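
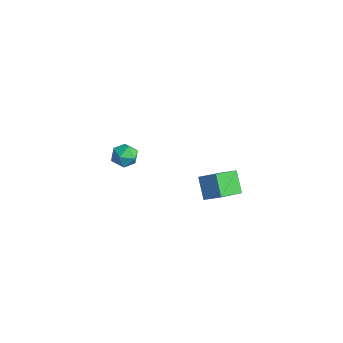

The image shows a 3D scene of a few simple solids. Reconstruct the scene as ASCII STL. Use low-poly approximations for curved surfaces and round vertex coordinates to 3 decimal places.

solid 
facet normal -0.873 0.455 -0.177
outer loop
vertex -2.686 2.276 -4.332
vertex -3.004 1.733 -4.16
vertex -2.86 2.184 -3.711
endloop
endfacet
facet normal -0.377 0.926 0.031
outer loop
vertex -2.686 2.276 -4.332
vertex -2.86 2.184 -3.711
vertex -2.273 2.428 -3.851
endloop
endfacet
facet normal 0.169 0.889 -0.426
outer loop
vertex -2.686 2.276 -4.332
vertex -2.273 2.428 -3.851
vertex -2.053 2.129 -4.387
endloop
endfacet
facet normal 0.012 0.396 -0.918
outer loop
vertex -2.686 2.276 -4.332
vertex -2.053 2.129 -4.387
vertex -2.505 1.7 -4.578
endloop
endfacet
facet normal -0.632 0.128 -0.764
outer loop
vertex -2.686 2.276 -4.332
vertex -2.505 1.7 -4.578
vertex -3.004 1.733 -4.16
endloop
endfacet
facet normal -0.141 0.725 0.674
outer loop
vertex -2.273 2.428 -3.851
vertex -2.86 2.184 -3.711
vertex -2.335 1.98 -3.382
endloop
endfacet
facet normal -0.941 -0.035 0.337
outer loop
vertex -2.86 2.184 -3.711
vertex -3.004 1.733 -4.16
vertex -2.787 1.551 -3.573
endloop
endfacet
facet normal -0.551 -0.566 -0.613
outer loop
vertex -3.004 1.733 -4.16
vertex -2.505 1.7 -4.578
vertex -2.567 1.252 -4.109
endloop
endfacet
facet normal 0.489 -0.132 -0.862
outer loop
vertex -2.505 1.7 -4.578
vertex -2.053 2.129 -4.387
vertex -1.98 1.496 -4.249
endloop
endfacet
facet normal 0.742 0.667 -0.068
outer loop
vertex -2.053 2.129 -4.387
vertex -2.273 2.428 -3.851
vertex -1.836 1.947 -3.8
endloop
endfacet
facet normal -0.012 -0.396 0.918
outer loop
vertex -2.154 1.404 -3.628
vertex -2.335 1.98 -3.382
vertex -2.787 1.551 -3.573
endloop
endfacet
facet normal -0.169 -0.889 0.426
outer loop
vertex -2.154 1.404 -3.628
vertex -2.787 1.551 -3.573
vertex -2.567 1.252 -4.109
endloop
endfacet
facet normal 0.377 -0.926 -0.031
outer loop
vertex -2.154 1.404 -3.628
vertex -2.567 1.252 -4.109
vertex -1.98 1.496 -4.249
endloop
endfacet
facet normal 0.873 -0.455 0.177
outer loop
vertex -2.154 1.404 -3.628
vertex -1.98 1.496 -4.249
vertex -1.836 1.947 -3.8
endloop
endfacet
facet normal 0.632 -0.128 0.764
outer loop
vertex -2.154 1.404 -3.628
vertex -1.836 1.947 -3.8
vertex -2.335 1.98 -3.382
endloop
endfacet
facet normal -0.489 0.132 0.862
outer loop
vertex -2.787 1.551 -3.573
vertex -2.335 1.98 -3.382
vertex -2.86 2.184 -3.711
endloop
endfacet
facet normal -0.742 -0.667 0.068
outer loop
vertex -2.567 1.252 -4.109
vertex -2.787 1.551 -3.573
vertex -3.004 1.733 -4.16
endloop
endfacet
facet normal 0.141 -0.725 -0.674
outer loop
vertex -1.98 1.496 -4.249
vertex -2.567 1.252 -4.109
vertex -2.505 1.7 -4.578
endloop
endfacet
facet normal 0.941 0.035 -0.337
outer loop
vertex -1.836 1.947 -3.8
vertex -1.98 1.496 -4.249
vertex -2.053 2.129 -4.387
endloop
endfacet
facet normal 0.551 0.566 0.613
outer loop
vertex -2.335 1.98 -3.382
vertex -1.836 1.947 -3.8
vertex -2.273 2.428 -3.851
endloop
endfacet
facet normal -0.730 -0.431 -0.530
outer loop
vertex 3.218 1.669 -2.316
vertex 2.501 1.952 -1.559
vertex 2.983 2.913 -3.003
endloop
endfacet
facet normal 0.663 -0.262 -0.701
outer loop
vertex 3.619 3.288 -2.541
vertex 3.218 1.669 -2.316
vertex 2.983 2.913 -3.003
endloop
endfacet
facet normal -0.731 -0.430 -0.530
outer loop
vertex 2.983 2.913 -3.003
vertex 2.501 1.952 -1.559
vertex 2.267 3.196 -2.246
endloop
endfacet
facet normal -0.163 0.864 -0.477
outer loop
vertex 2.267 3.196 -2.246
vertex 3.619 3.288 -2.541
vertex 2.983 2.913 -3.003
endloop
endfacet
facet normal 0.163 -0.864 0.477
outer loop
vertex 3.218 1.669 -2.316
vertex 3.137 2.327 -1.097
vertex 2.501 1.952 -1.559
endloop
endfacet
facet normal 0.664 -0.262 -0.700
outer loop
vertex 3.853 2.044 -1.854
vertex 3.218 1.669 -2.316
vertex 3.619 3.288 -2.541
endloop
endfacet
facet normal 0.163 -0.864 0.477
outer loop
vertex 3.853 2.044 -1.854
vertex 3.137 2.327 -1.097
vertex 3.218 1.669 -2.316
endloop
endfacet
facet normal -0.664 0.262 0.701
outer loop
vertex 2.501 1.952 -1.559
vertex 3.137 2.327 -1.097
vertex 2.267 3.196 -2.246
endloop
endfacet
facet normal -0.163 0.864 -0.477
outer loop
vertex 2.902 3.571 -1.784
vertex 3.619 3.288 -2.541
vertex 2.267 3.196 -2.246
endloop
endfacet
facet normal -0.664 0.261 0.701
outer loop
vertex 2.267 3.196 -2.246
vertex 3.137 2.327 -1.097
vertex 2.902 3.571 -1.784
endloop
endfacet
facet normal 0.730 0.430 0.531
outer loop
vertex 2.902 3.571 -1.784
vertex 3.853 2.044 -1.854
vertex 3.619 3.288 -2.541
endloop
endfacet
facet normal 0.731 0.431 0.530
outer loop
vertex 3.137 2.327 -1.097
vertex 3.853 2.044 -1.854
vertex 2.902 3.571 -1.784
endloop
endfacet

endsolid


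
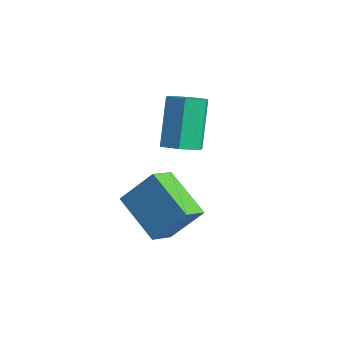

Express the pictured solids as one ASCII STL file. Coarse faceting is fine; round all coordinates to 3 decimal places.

solid 
facet normal 0.347 -0.312 -0.884
outer loop
vertex 2.917 0.437 -0.751
vertex 2.238 0.108 -0.901
vertex 2.365 0.838 -1.109
endloop
endfacet
facet normal 0.606 0.795 -0.044
outer loop
vertex 2.917 0.437 -0.751
vertex 2.365 0.838 -1.109
vertex 2.202 1.082 1.071
endloop
endfacet
facet normal 0.606 0.795 -0.044
outer loop
vertex 2.202 1.082 1.071
vertex 2.365 0.838 -1.109
vertex 1.65 1.483 0.712
endloop
endfacet
facet normal -0.347 0.313 0.884
outer loop
vertex 2.202 1.082 1.071
vertex 1.65 1.483 0.712
vertex 1.522 0.752 0.921
endloop
endfacet
facet normal 0.347 -0.312 -0.884
outer loop
vertex 2.365 0.838 -1.109
vertex 2.238 0.108 -0.901
vertex 1.686 0.508 -1.259
endloop
endfacet
facet normal -0.318 0.847 -0.425
outer loop
vertex 2.365 0.838 -1.109
vertex 1.686 0.508 -1.259
vertex 1.65 1.483 0.712
endloop
endfacet
facet normal -0.318 0.847 -0.425
outer loop
vertex 1.65 1.483 0.712
vertex 1.686 0.508 -1.259
vertex 0.971 1.153 0.562
endloop
endfacet
facet normal -0.348 0.314 0.884
outer loop
vertex 1.65 1.483 0.712
vertex 0.971 1.153 0.562
vertex 1.522 0.752 0.921
endloop
endfacet
facet normal 0.347 -0.313 -0.884
outer loop
vertex 1.686 0.508 -1.259
vertex 2.238 0.108 -0.901
vertex 1.558 -0.222 -1.051
endloop
endfacet
facet normal -0.923 0.053 -0.381
outer loop
vertex 1.686 0.508 -1.259
vertex 1.558 -0.222 -1.051
vertex 0.971 1.153 0.562
endloop
endfacet
facet normal -0.923 0.053 -0.381
outer loop
vertex 0.971 1.153 0.562
vertex 1.558 -0.222 -1.051
vertex 0.843 0.423 0.771
endloop
endfacet
facet normal -0.347 0.314 0.884
outer loop
vertex 0.971 1.153 0.562
vertex 0.843 0.423 0.771
vertex 1.522 0.752 0.921
endloop
endfacet
facet normal 0.347 -0.313 -0.884
outer loop
vertex 1.558 -0.222 -1.051
vertex 2.238 0.108 -0.901
vertex 2.11 -0.623 -0.692
endloop
endfacet
facet normal -0.606 -0.795 0.044
outer loop
vertex 1.558 -0.222 -1.051
vertex 2.11 -0.623 -0.692
vertex 0.843 0.423 0.771
endloop
endfacet
facet normal -0.606 -0.795 0.044
outer loop
vertex 0.843 0.423 0.771
vertex 2.11 -0.623 -0.692
vertex 1.395 0.022 1.129
endloop
endfacet
facet normal -0.347 0.312 0.884
outer loop
vertex 0.843 0.423 0.771
vertex 1.395 0.022 1.129
vertex 1.522 0.752 0.921
endloop
endfacet
facet normal 0.348 -0.314 -0.884
outer loop
vertex 2.11 -0.623 -0.692
vertex 2.238 0.108 -0.901
vertex 2.789 -0.293 -0.542
endloop
endfacet
facet normal 0.318 -0.847 0.425
outer loop
vertex 2.11 -0.623 -0.692
vertex 2.789 -0.293 -0.542
vertex 1.395 0.022 1.129
endloop
endfacet
facet normal 0.318 -0.847 0.425
outer loop
vertex 1.395 0.022 1.129
vertex 2.789 -0.293 -0.542
vertex 2.074 0.352 1.279
endloop
endfacet
facet normal -0.347 0.312 0.884
outer loop
vertex 1.395 0.022 1.129
vertex 2.074 0.352 1.279
vertex 1.522 0.752 0.921
endloop
endfacet
facet normal 0.347 -0.314 -0.884
outer loop
vertex 2.789 -0.293 -0.542
vertex 2.238 0.108 -0.901
vertex 2.917 0.437 -0.751
endloop
endfacet
facet normal 0.923 -0.053 0.381
outer loop
vertex 2.789 -0.293 -0.542
vertex 2.917 0.437 -0.751
vertex 2.074 0.352 1.279
endloop
endfacet
facet normal 0.923 -0.053 0.381
outer loop
vertex 2.074 0.352 1.279
vertex 2.917 0.437 -0.751
vertex 2.202 1.082 1.071
endloop
endfacet
facet normal -0.347 0.313 0.884
outer loop
vertex 2.074 0.352 1.279
vertex 2.202 1.082 1.071
vertex 1.522 0.752 0.921
endloop
endfacet
facet normal -0.379 -0.534 -0.756
outer loop
vertex 3.844 -1.901 -3.762
vertex 2.118 -2.148 -2.723
vertex 3.446 -0.989 -4.207
endloop
endfacet
facet normal 0.851 0.121 -0.512
outer loop
vertex 4.082 -0.092 -2.937
vertex 3.844 -1.901 -3.762
vertex 3.446 -0.989 -4.207
endloop
endfacet
facet normal -0.379 -0.534 -0.756
outer loop
vertex 3.446 -0.989 -4.207
vertex 2.118 -2.148 -2.723
vertex 1.72 -1.236 -3.168
endloop
endfacet
facet normal -0.365 0.837 -0.408
outer loop
vertex 1.72 -1.236 -3.168
vertex 4.082 -0.092 -2.937
vertex 3.446 -0.989 -4.207
endloop
endfacet
facet normal 0.365 -0.837 0.408
outer loop
vertex 3.844 -1.901 -3.762
vertex 2.754 -1.251 -1.453
vertex 2.118 -2.148 -2.723
endloop
endfacet
facet normal 0.851 0.121 -0.512
outer loop
vertex 4.48 -1.004 -2.492
vertex 3.844 -1.901 -3.762
vertex 4.082 -0.092 -2.937
endloop
endfacet
facet normal 0.365 -0.837 0.408
outer loop
vertex 4.48 -1.004 -2.492
vertex 2.754 -1.251 -1.453
vertex 3.844 -1.901 -3.762
endloop
endfacet
facet normal -0.851 -0.121 0.512
outer loop
vertex 2.118 -2.148 -2.723
vertex 2.754 -1.251 -1.453
vertex 1.72 -1.236 -3.168
endloop
endfacet
facet normal -0.365 0.837 -0.408
outer loop
vertex 2.356 -0.339 -1.898
vertex 4.082 -0.092 -2.937
vertex 1.72 -1.236 -3.168
endloop
endfacet
facet normal -0.851 -0.121 0.512
outer loop
vertex 1.72 -1.236 -3.168
vertex 2.754 -1.251 -1.453
vertex 2.356 -0.339 -1.898
endloop
endfacet
facet normal 0.379 0.534 0.756
outer loop
vertex 2.356 -0.339 -1.898
vertex 4.48 -1.004 -2.492
vertex 4.082 -0.092 -2.937
endloop
endfacet
facet normal 0.379 0.534 0.756
outer loop
vertex 2.754 -1.251 -1.453
vertex 4.48 -1.004 -2.492
vertex 2.356 -0.339 -1.898
endloop
endfacet

endsolid


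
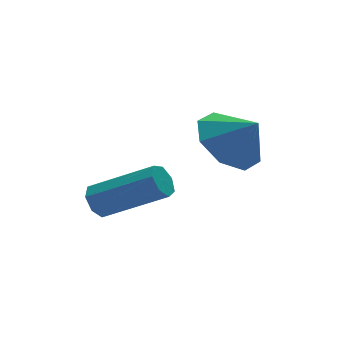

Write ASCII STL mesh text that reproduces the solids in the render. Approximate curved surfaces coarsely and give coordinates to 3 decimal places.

solid 
facet normal -0.663 0.559 -0.497
outer loop
vertex -2.828 3.188 -0.257
vertex -3.22 2.877 -0.084
vertex -3.02 3.314 0.141
endloop
endfacet
facet normal 0.621 0.782 0.052
outer loop
vertex -2.828 3.188 -0.257
vertex -3.02 3.314 0.141
vertex -1.507 2.074 0.73
endloop
endfacet
facet normal 0.620 0.783 0.055
outer loop
vertex -1.507 2.074 0.73
vertex -3.02 3.314 0.141
vertex -1.7 2.199 1.128
endloop
endfacet
facet normal 0.663 -0.560 0.497
outer loop
vertex -1.507 2.074 0.73
vertex -1.7 2.199 1.128
vertex -1.9 1.763 0.904
endloop
endfacet
facet normal -0.665 0.559 -0.495
outer loop
vertex -3.02 3.314 0.141
vertex -3.22 2.877 -0.084
vertex -3.363 3.11 0.371
endloop
endfacet
facet normal 0.060 0.701 0.711
outer loop
vertex -3.02 3.314 0.141
vertex -3.363 3.11 0.371
vertex -1.7 2.199 1.128
endloop
endfacet
facet normal 0.061 0.701 0.710
outer loop
vertex -1.7 2.199 1.128
vertex -3.363 3.11 0.371
vertex -2.043 1.996 1.358
endloop
endfacet
facet normal 0.664 -0.559 0.496
outer loop
vertex -1.7 2.199 1.128
vertex -2.043 1.996 1.358
vertex -1.9 1.763 0.904
endloop
endfacet
facet normal -0.663 0.561 -0.496
outer loop
vertex -3.363 3.11 0.371
vertex -3.22 2.877 -0.084
vertex -3.598 2.732 0.258
endloop
endfacet
facet normal -0.546 0.091 0.833
outer loop
vertex -3.363 3.11 0.371
vertex -3.598 2.732 0.258
vertex -2.043 1.996 1.358
endloop
endfacet
facet normal -0.546 0.090 0.833
outer loop
vertex -2.043 1.996 1.358
vertex -3.598 2.732 0.258
vertex -2.278 1.617 1.245
endloop
endfacet
facet normal 0.664 -0.560 0.496
outer loop
vertex -2.043 1.996 1.358
vertex -2.278 1.617 1.245
vertex -1.9 1.763 0.904
endloop
endfacet
facet normal -0.663 0.561 -0.496
outer loop
vertex -3.598 2.732 0.258
vertex -3.22 2.877 -0.084
vertex -3.549 2.463 -0.112
endloop
endfacet
facet normal -0.741 -0.586 0.328
outer loop
vertex -3.598 2.732 0.258
vertex -3.549 2.463 -0.112
vertex -2.278 1.617 1.245
endloop
endfacet
facet normal -0.741 -0.586 0.328
outer loop
vertex -2.278 1.617 1.245
vertex -3.549 2.463 -0.112
vertex -2.229 1.348 0.875
endloop
endfacet
facet normal 0.663 -0.561 0.495
outer loop
vertex -2.278 1.617 1.245
vertex -2.229 1.348 0.875
vertex -1.9 1.763 0.904
endloop
endfacet
facet normal -0.663 0.560 -0.497
outer loop
vertex -3.549 2.463 -0.112
vertex -3.22 2.877 -0.084
vertex -3.252 2.506 -0.46
endloop
endfacet
facet normal -0.378 -0.823 -0.424
outer loop
vertex -3.549 2.463 -0.112
vertex -3.252 2.506 -0.46
vertex -2.229 1.348 0.875
endloop
endfacet
facet normal -0.378 -0.823 -0.424
outer loop
vertex -2.229 1.348 0.875
vertex -3.252 2.506 -0.46
vertex -1.932 1.391 0.527
endloop
endfacet
facet normal 0.663 -0.560 0.497
outer loop
vertex -2.229 1.348 0.875
vertex -1.932 1.391 0.527
vertex -1.9 1.763 0.904
endloop
endfacet
facet normal -0.664 0.560 -0.496
outer loop
vertex -3.252 2.506 -0.46
vertex -3.22 2.877 -0.084
vertex -2.931 2.829 -0.525
endloop
endfacet
facet normal 0.269 -0.440 -0.857
outer loop
vertex -3.252 2.506 -0.46
vertex -2.931 2.829 -0.525
vertex -1.932 1.391 0.527
endloop
endfacet
facet normal 0.269 -0.440 -0.857
outer loop
vertex -1.932 1.391 0.527
vertex -2.931 2.829 -0.525
vertex -1.611 1.714 0.462
endloop
endfacet
facet normal 0.664 -0.560 0.496
outer loop
vertex -1.932 1.391 0.527
vertex -1.611 1.714 0.462
vertex -1.9 1.763 0.904
endloop
endfacet
facet normal -0.663 0.560 -0.496
outer loop
vertex -2.931 2.829 -0.525
vertex -3.22 2.877 -0.084
vertex -2.828 3.188 -0.257
endloop
endfacet
facet normal 0.714 0.276 -0.644
outer loop
vertex -2.931 2.829 -0.525
vertex -2.828 3.188 -0.257
vertex -1.611 1.714 0.462
endloop
endfacet
facet normal 0.713 0.274 -0.645
outer loop
vertex -1.611 1.714 0.462
vertex -2.828 3.188 -0.257
vertex -1.507 2.074 0.73
endloop
endfacet
facet normal 0.663 -0.561 0.496
outer loop
vertex -1.611 1.714 0.462
vertex -1.507 2.074 0.73
vertex -1.9 1.763 0.904
endloop
endfacet
facet normal -0.404 0.555 -0.727
outer loop
vertex 0.296 0.776 1.531
vertex -0.371 1.186 2.215
vertex 0.58 1.435 1.876
endloop
endfacet
facet normal 0.905 -0.422 0.061
outer loop
vertex 0.296 0.776 1.531
vertex 0.58 1.435 1.876
vertex 0.091 0.554 3.045
endloop
endfacet
facet normal -0.404 0.554 -0.728
outer loop
vertex 0.58 1.435 1.876
vertex -0.371 1.186 2.215
vertex 0.306 1.948 2.419
endloop
endfacet
facet normal 0.909 0.046 0.415
outer loop
vertex 0.58 1.435 1.876
vertex 0.306 1.948 2.419
vertex 0.091 0.554 3.045
endloop
endfacet
facet normal -0.405 0.554 -0.727
outer loop
vertex 0.306 1.948 2.419
vertex -0.371 1.186 2.215
vertex -0.364 2.015 2.843
endloop
endfacet
facet normal 0.533 0.277 0.799
outer loop
vertex 0.306 1.948 2.419
vertex -0.364 2.015 2.843
vertex 0.091 0.554 3.045
endloop
endfacet
facet normal -0.406 0.554 -0.727
outer loop
vertex -0.364 2.015 2.843
vertex -0.371 1.186 2.215
vertex -1.038 1.596 2.9
endloop
endfacet
facet normal -0.001 0.137 0.991
outer loop
vertex -0.364 2.015 2.843
vertex -1.038 1.596 2.9
vertex 0.091 0.554 3.045
endloop
endfacet
facet normal -0.405 0.555 -0.727
outer loop
vertex -1.038 1.596 2.9
vertex -0.371 1.186 2.215
vertex -1.322 0.937 2.555
endloop
endfacet
facet normal -0.383 -0.293 0.876
outer loop
vertex -1.038 1.596 2.9
vertex -1.322 0.937 2.555
vertex 0.091 0.554 3.045
endloop
endfacet
facet normal -0.405 0.553 -0.728
outer loop
vertex -1.322 0.937 2.555
vertex -0.371 1.186 2.215
vertex -1.048 0.423 2.012
endloop
endfacet
facet normal -0.387 -0.759 0.523
outer loop
vertex -1.322 0.937 2.555
vertex -1.048 0.423 2.012
vertex 0.091 0.554 3.045
endloop
endfacet
facet normal -0.406 0.554 -0.727
outer loop
vertex -1.048 0.423 2.012
vertex -0.371 1.186 2.215
vertex -0.378 0.357 1.588
endloop
endfacet
facet normal -0.011 -0.990 0.137
outer loop
vertex -1.048 0.423 2.012
vertex -0.378 0.357 1.588
vertex 0.091 0.554 3.045
endloop
endfacet
facet normal -0.406 0.554 -0.727
outer loop
vertex -0.378 0.357 1.588
vertex -0.371 1.186 2.215
vertex 0.296 0.776 1.531
endloop
endfacet
facet normal 0.524 -0.850 -0.054
outer loop
vertex -0.378 0.357 1.588
vertex 0.296 0.776 1.531
vertex 0.091 0.554 3.045
endloop
endfacet

endsolid


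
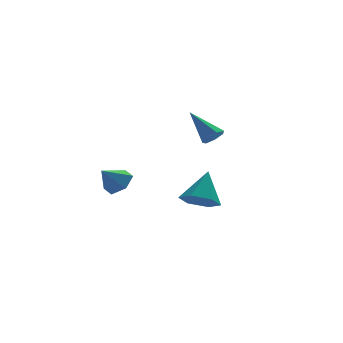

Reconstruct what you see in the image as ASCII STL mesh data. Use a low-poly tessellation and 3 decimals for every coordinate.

solid 
facet normal -0.381 -0.514 -0.769
outer loop
vertex 0.434 -3.109 -3.049
vertex -0.133 -3.582 -2.452
vertex -0.43 -2.771 -2.847
endloop
endfacet
facet normal 0.308 0.924 -0.229
outer loop
vertex 0.434 -3.109 -3.049
vertex -0.43 -2.771 -2.847
vertex 0.553 -2.658 -1.068
endloop
endfacet
facet normal -0.382 -0.514 -0.768
outer loop
vertex -0.43 -2.771 -2.847
vertex -0.133 -3.582 -2.452
vertex -0.997 -3.244 -2.249
endloop
endfacet
facet normal -0.483 0.849 0.213
outer loop
vertex -0.43 -2.771 -2.847
vertex -0.997 -3.244 -2.249
vertex 0.553 -2.658 -1.068
endloop
endfacet
facet normal -0.382 -0.514 -0.768
outer loop
vertex -0.997 -3.244 -2.249
vertex -0.133 -3.582 -2.452
vertex -0.7 -4.055 -1.854
endloop
endfacet
facet normal -0.633 0.139 0.762
outer loop
vertex -0.997 -3.244 -2.249
vertex -0.7 -4.055 -1.854
vertex 0.553 -2.658 -1.068
endloop
endfacet
facet normal -0.382 -0.513 -0.768
outer loop
vertex -0.7 -4.055 -1.854
vertex -0.133 -3.582 -2.452
vertex 0.164 -4.394 -2.057
endloop
endfacet
facet normal 0.009 -0.497 0.868
outer loop
vertex -0.7 -4.055 -1.854
vertex 0.164 -4.394 -2.057
vertex 0.553 -2.658 -1.068
endloop
endfacet
facet normal -0.381 -0.513 -0.769
outer loop
vertex 0.164 -4.394 -2.057
vertex -0.133 -3.582 -2.452
vertex 0.731 -3.921 -2.654
endloop
endfacet
facet normal 0.800 -0.422 0.426
outer loop
vertex 0.164 -4.394 -2.057
vertex 0.731 -3.921 -2.654
vertex 0.553 -2.658 -1.068
endloop
endfacet
facet normal -0.381 -0.513 -0.769
outer loop
vertex 0.731 -3.921 -2.654
vertex -0.133 -3.582 -2.452
vertex 0.434 -3.109 -3.049
endloop
endfacet
facet normal 0.950 0.288 -0.123
outer loop
vertex 0.731 -3.921 -2.654
vertex 0.434 -3.109 -3.049
vertex 0.553 -2.658 -1.068
endloop
endfacet
facet normal 0.673 0.173 -0.719
outer loop
vertex -1.599 1.917 -2.809
vertex -2.2 2.29 -3.281
vertex -1.737 2.752 -2.737
endloop
endfacet
facet normal 0.291 -0.034 0.956
outer loop
vertex -1.599 1.917 -2.809
vertex -1.737 2.752 -2.737
vertex -3.06 2.07 -2.359
endloop
endfacet
facet normal 0.673 0.172 -0.719
outer loop
vertex -1.737 2.752 -2.737
vertex -2.2 2.29 -3.281
vertex -2.337 3.126 -3.209
endloop
endfacet
facet normal -0.144 0.678 0.720
outer loop
vertex -1.737 2.752 -2.737
vertex -2.337 3.126 -3.209
vertex -3.06 2.07 -2.359
endloop
endfacet
facet normal 0.672 0.172 -0.720
outer loop
vertex -2.337 3.126 -3.209
vertex -2.2 2.29 -3.281
vertex -2.8 2.664 -3.752
endloop
endfacet
facet normal -0.770 0.626 0.123
outer loop
vertex -2.337 3.126 -3.209
vertex -2.8 2.664 -3.752
vertex -3.06 2.07 -2.359
endloop
endfacet
facet normal 0.673 0.173 -0.719
outer loop
vertex -2.8 2.664 -3.752
vertex -2.2 2.29 -3.281
vertex -2.662 1.829 -3.824
endloop
endfacet
facet normal -0.961 -0.138 -0.238
outer loop
vertex -2.8 2.664 -3.752
vertex -2.662 1.829 -3.824
vertex -3.06 2.07 -2.359
endloop
endfacet
facet normal 0.673 0.172 -0.719
outer loop
vertex -2.662 1.829 -3.824
vertex -2.2 2.29 -3.281
vertex -2.062 1.455 -3.352
endloop
endfacet
facet normal -0.527 -0.850 -0.003
outer loop
vertex -2.662 1.829 -3.824
vertex -2.062 1.455 -3.352
vertex -3.06 2.07 -2.359
endloop
endfacet
facet normal 0.672 0.172 -0.720
outer loop
vertex -2.062 1.455 -3.352
vertex -2.2 2.29 -3.281
vertex -1.599 1.917 -2.809
endloop
endfacet
facet normal 0.099 -0.798 0.594
outer loop
vertex -2.062 1.455 -3.352
vertex -1.599 1.917 -2.809
vertex -3.06 2.07 -2.359
endloop
endfacet
facet normal 0.403 -0.638 -0.656
outer loop
vertex 2.453 0.99 -0.224
vertex 1.903 0.714 -0.293
vertex 2.138 1.19 -0.612
endloop
endfacet
facet normal 0.562 0.827 -0.030
outer loop
vertex 2.453 0.99 -0.224
vertex 2.138 1.19 -0.612
vertex 1.137 1.926 0.953
endloop
endfacet
facet normal 0.403 -0.638 -0.655
outer loop
vertex 2.138 1.19 -0.612
vertex 1.903 0.714 -0.293
vertex 1.646 1.031 -0.76
endloop
endfacet
facet normal -0.131 0.862 -0.489
outer loop
vertex 2.138 1.19 -0.612
vertex 1.646 1.031 -0.76
vertex 1.137 1.926 0.953
endloop
endfacet
facet normal 0.403 -0.639 -0.655
outer loop
vertex 1.646 1.031 -0.76
vertex 1.903 0.714 -0.293
vertex 1.347 0.633 -0.556
endloop
endfacet
facet normal -0.811 0.383 -0.441
outer loop
vertex 1.646 1.031 -0.76
vertex 1.347 0.633 -0.556
vertex 1.137 1.926 0.953
endloop
endfacet
facet normal 0.403 -0.638 -0.656
outer loop
vertex 1.347 0.633 -0.556
vertex 1.903 0.714 -0.293
vertex 1.467 0.295 -0.154
endloop
endfacet
facet normal -0.965 -0.249 0.079
outer loop
vertex 1.347 0.633 -0.556
vertex 1.467 0.295 -0.154
vertex 1.137 1.926 0.953
endloop
endfacet
facet normal 0.404 -0.638 -0.656
outer loop
vertex 1.467 0.295 -0.154
vertex 1.903 0.714 -0.293
vertex 1.915 0.273 0.143
endloop
endfacet
facet normal -0.478 -0.558 0.679
outer loop
vertex 1.467 0.295 -0.154
vertex 1.915 0.273 0.143
vertex 1.137 1.926 0.953
endloop
endfacet
facet normal 0.403 -0.638 -0.656
outer loop
vertex 1.915 0.273 0.143
vertex 1.903 0.714 -0.293
vertex 2.354 0.582 0.112
endloop
endfacet
facet normal 0.283 -0.311 0.907
outer loop
vertex 1.915 0.273 0.143
vertex 2.354 0.582 0.112
vertex 1.137 1.926 0.953
endloop
endfacet
facet normal 0.403 -0.638 -0.656
outer loop
vertex 2.354 0.582 0.112
vertex 1.903 0.714 -0.293
vertex 2.453 0.99 -0.224
endloop
endfacet
facet normal 0.746 0.306 0.591
outer loop
vertex 2.354 0.582 0.112
vertex 2.453 0.99 -0.224
vertex 1.137 1.926 0.953
endloop
endfacet

endsolid


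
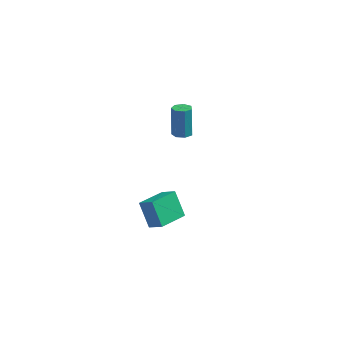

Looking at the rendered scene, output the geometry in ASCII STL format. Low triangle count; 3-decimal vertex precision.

solid 
facet normal -0.495 -0.847 0.193
outer loop
vertex 2.806 -3.41 1.673
vertex 2.088 -3.124 1.087
vertex 3.466 -4.05 0.552
endloop
endfacet
facet normal 0.741 -0.294 0.604
outer loop
vertex 4.232 -2.736 0.253
vertex 2.806 -3.41 1.673
vertex 3.466 -4.05 0.552
endloop
endfacet
facet normal -0.495 -0.847 0.193
outer loop
vertex 3.466 -4.05 0.552
vertex 2.088 -3.124 1.087
vertex 2.748 -3.764 -0.034
endloop
endfacet
facet normal 0.455 -0.441 -0.773
outer loop
vertex 2.748 -3.764 -0.034
vertex 4.232 -2.736 0.253
vertex 3.466 -4.05 0.552
endloop
endfacet
facet normal -0.455 0.441 0.773
outer loop
vertex 2.806 -3.41 1.673
vertex 2.854 -1.81 0.788
vertex 2.088 -3.124 1.087
endloop
endfacet
facet normal 0.741 -0.294 0.604
outer loop
vertex 3.572 -2.096 1.374
vertex 2.806 -3.41 1.673
vertex 4.232 -2.736 0.253
endloop
endfacet
facet normal -0.455 0.441 0.773
outer loop
vertex 3.572 -2.096 1.374
vertex 2.854 -1.81 0.788
vertex 2.806 -3.41 1.673
endloop
endfacet
facet normal -0.741 0.294 -0.604
outer loop
vertex 2.088 -3.124 1.087
vertex 2.854 -1.81 0.788
vertex 2.748 -3.764 -0.034
endloop
endfacet
facet normal 0.455 -0.441 -0.773
outer loop
vertex 3.514 -2.45 -0.333
vertex 4.232 -2.736 0.253
vertex 2.748 -3.764 -0.034
endloop
endfacet
facet normal -0.741 0.294 -0.604
outer loop
vertex 2.748 -3.764 -0.034
vertex 2.854 -1.81 0.788
vertex 3.514 -2.45 -0.333
endloop
endfacet
facet normal 0.495 0.847 -0.193
outer loop
vertex 3.514 -2.45 -0.333
vertex 3.572 -2.096 1.374
vertex 4.232 -2.736 0.253
endloop
endfacet
facet normal 0.495 0.847 -0.193
outer loop
vertex 2.854 -1.81 0.788
vertex 3.572 -2.096 1.374
vertex 3.514 -2.45 -0.333
endloop
endfacet
facet normal 0.104 -0.340 -0.934
outer loop
vertex 2.963 3.402 0.489
vertex 2.567 3.045 0.575
vertex 2.531 3.55 0.387
endloop
endfacet
facet normal 0.370 0.886 -0.280
outer loop
vertex 2.963 3.402 0.489
vertex 2.531 3.55 0.387
vertex 2.789 3.972 2.06
endloop
endfacet
facet normal 0.370 0.886 -0.280
outer loop
vertex 2.789 3.972 2.06
vertex 2.531 3.55 0.387
vertex 2.357 4.12 1.958
endloop
endfacet
facet normal -0.105 0.339 0.935
outer loop
vertex 2.789 3.972 2.06
vertex 2.357 4.12 1.958
vertex 2.393 3.615 2.145
endloop
endfacet
facet normal 0.103 -0.341 -0.935
outer loop
vertex 2.531 3.55 0.387
vertex 2.567 3.045 0.575
vertex 2.125 3.318 0.427
endloop
endfacet
facet normal -0.491 0.800 -0.345
outer loop
vertex 2.531 3.55 0.387
vertex 2.125 3.318 0.427
vertex 2.357 4.12 1.958
endloop
endfacet
facet normal -0.491 0.800 -0.345
outer loop
vertex 2.357 4.12 1.958
vertex 2.125 3.318 0.427
vertex 1.951 3.888 1.998
endloop
endfacet
facet normal -0.102 0.339 0.935
outer loop
vertex 2.357 4.12 1.958
vertex 1.951 3.888 1.998
vertex 2.393 3.615 2.145
endloop
endfacet
facet normal 0.104 -0.338 -0.935
outer loop
vertex 2.125 3.318 0.427
vertex 2.567 3.045 0.575
vertex 2.053 2.881 0.577
endloop
endfacet
facet normal -0.983 0.111 -0.149
outer loop
vertex 2.125 3.318 0.427
vertex 2.053 2.881 0.577
vertex 1.951 3.888 1.998
endloop
endfacet
facet normal -0.983 0.111 -0.149
outer loop
vertex 1.951 3.888 1.998
vertex 2.053 2.881 0.577
vertex 1.879 3.45 2.148
endloop
endfacet
facet normal -0.103 0.337 0.936
outer loop
vertex 1.951 3.888 1.998
vertex 1.879 3.45 2.148
vertex 2.393 3.615 2.145
endloop
endfacet
facet normal 0.105 -0.339 -0.935
outer loop
vertex 2.053 2.881 0.577
vertex 2.567 3.045 0.575
vertex 2.367 2.567 0.726
endloop
endfacet
facet normal -0.735 -0.660 0.158
outer loop
vertex 2.053 2.881 0.577
vertex 2.367 2.567 0.726
vertex 1.879 3.45 2.148
endloop
endfacet
facet normal -0.735 -0.660 0.158
outer loop
vertex 1.879 3.45 2.148
vertex 2.367 2.567 0.726
vertex 2.193 3.136 2.297
endloop
endfacet
facet normal -0.104 0.340 0.935
outer loop
vertex 1.879 3.45 2.148
vertex 2.193 3.136 2.297
vertex 2.393 3.615 2.145
endloop
endfacet
facet normal 0.104 -0.339 -0.935
outer loop
vertex 2.367 2.567 0.726
vertex 2.567 3.045 0.575
vertex 2.832 2.613 0.761
endloop
endfacet
facet normal 0.067 -0.936 0.346
outer loop
vertex 2.367 2.567 0.726
vertex 2.832 2.613 0.761
vertex 2.193 3.136 2.297
endloop
endfacet
facet normal 0.069 -0.935 0.347
outer loop
vertex 2.193 3.136 2.297
vertex 2.832 2.613 0.761
vertex 2.658 3.183 2.331
endloop
endfacet
facet normal -0.103 0.340 0.935
outer loop
vertex 2.193 3.136 2.297
vertex 2.658 3.183 2.331
vertex 2.393 3.615 2.145
endloop
endfacet
facet normal 0.103 -0.340 -0.935
outer loop
vertex 2.832 2.613 0.761
vertex 2.567 3.045 0.575
vertex 3.097 2.985 0.655
endloop
endfacet
facet normal 0.818 -0.505 0.274
outer loop
vertex 2.832 2.613 0.761
vertex 3.097 2.985 0.655
vertex 2.658 3.183 2.331
endloop
endfacet
facet normal 0.817 -0.508 0.274
outer loop
vertex 2.658 3.183 2.331
vertex 3.097 2.985 0.655
vertex 2.924 3.554 2.226
endloop
endfacet
facet normal -0.104 0.339 0.935
outer loop
vertex 2.658 3.183 2.331
vertex 2.924 3.554 2.226
vertex 2.393 3.615 2.145
endloop
endfacet
facet normal 0.103 -0.339 -0.935
outer loop
vertex 3.097 2.985 0.655
vertex 2.567 3.045 0.575
vertex 2.963 3.402 0.489
endloop
endfacet
facet normal 0.953 0.304 -0.005
outer loop
vertex 3.097 2.985 0.655
vertex 2.963 3.402 0.489
vertex 2.924 3.554 2.226
endloop
endfacet
facet normal 0.952 0.305 -0.005
outer loop
vertex 2.924 3.554 2.226
vertex 2.963 3.402 0.489
vertex 2.789 3.972 2.06
endloop
endfacet
facet normal -0.104 0.338 0.935
outer loop
vertex 2.924 3.554 2.226
vertex 2.789 3.972 2.06
vertex 2.393 3.615 2.145
endloop
endfacet

endsolid


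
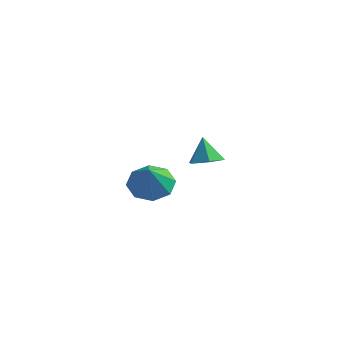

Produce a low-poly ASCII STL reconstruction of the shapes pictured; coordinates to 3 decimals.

solid 
facet normal -0.276 0.502 -0.820
outer loop
vertex -2.129 3.27 -3.381
vertex -2.591 3.839 -2.877
vertex -1.755 3.803 -3.181
endloop
endfacet
facet normal 0.815 -0.579 0.019
outer loop
vertex -2.129 3.27 -3.381
vertex -1.755 3.803 -3.181
vertex -2.229 3.181 -1.803
endloop
endfacet
facet normal -0.276 0.503 -0.819
outer loop
vertex -1.755 3.803 -3.181
vertex -2.591 3.839 -2.877
vertex -1.871 4.357 -2.802
endloop
endfacet
facet normal 0.948 -0.019 0.318
outer loop
vertex -1.755 3.803 -3.181
vertex -1.871 4.357 -2.802
vertex -2.229 3.181 -1.803
endloop
endfacet
facet normal -0.276 0.502 -0.820
outer loop
vertex -1.871 4.357 -2.802
vertex -2.591 3.839 -2.877
vertex -2.409 4.608 -2.467
endloop
endfacet
facet normal 0.611 0.396 0.685
outer loop
vertex -1.871 4.357 -2.802
vertex -2.409 4.608 -2.467
vertex -2.229 3.181 -1.803
endloop
endfacet
facet normal -0.277 0.502 -0.819
outer loop
vertex -2.409 4.608 -2.467
vertex -2.591 3.839 -2.877
vertex -3.053 4.408 -2.372
endloop
endfacet
facet normal 0.003 0.422 0.907
outer loop
vertex -2.409 4.608 -2.467
vertex -3.053 4.408 -2.372
vertex -2.229 3.181 -1.803
endloop
endfacet
facet normal -0.276 0.503 -0.819
outer loop
vertex -3.053 4.408 -2.372
vertex -2.591 3.839 -2.877
vertex -3.427 3.875 -2.573
endloop
endfacet
facet normal -0.522 0.045 0.852
outer loop
vertex -3.053 4.408 -2.372
vertex -3.427 3.875 -2.573
vertex -2.229 3.181 -1.803
endloop
endfacet
facet normal -0.277 0.501 -0.820
outer loop
vertex -3.427 3.875 -2.573
vertex -2.591 3.839 -2.877
vertex -3.311 3.321 -2.951
endloop
endfacet
facet normal -0.654 -0.515 0.554
outer loop
vertex -3.427 3.875 -2.573
vertex -3.311 3.321 -2.951
vertex -2.229 3.181 -1.803
endloop
endfacet
facet normal -0.277 0.501 -0.820
outer loop
vertex -3.311 3.321 -2.951
vertex -2.591 3.839 -2.877
vertex -2.773 3.07 -3.286
endloop
endfacet
facet normal -0.318 -0.930 0.186
outer loop
vertex -3.311 3.321 -2.951
vertex -2.773 3.07 -3.286
vertex -2.229 3.181 -1.803
endloop
endfacet
facet normal -0.277 0.501 -0.820
outer loop
vertex -2.773 3.07 -3.286
vertex -2.591 3.839 -2.877
vertex -2.129 3.27 -3.381
endloop
endfacet
facet normal 0.292 -0.956 -0.035
outer loop
vertex -2.773 3.07 -3.286
vertex -2.129 3.27 -3.381
vertex -2.229 3.181 -1.803
endloop
endfacet
facet normal 0.338 -0.262 -0.904
outer loop
vertex 2.025 0.31 1.112
vertex 1.659 0.749 0.848
vertex 2.246 0.893 1.026
endloop
endfacet
facet normal 0.605 -0.113 0.789
outer loop
vertex 2.025 0.31 1.112
vertex 2.246 0.893 1.026
vertex 1.321 1.011 1.752
endloop
endfacet
facet normal 0.338 -0.263 -0.904
outer loop
vertex 2.246 0.893 1.026
vertex 1.659 0.749 0.848
vertex 1.88 1.333 0.761
endloop
endfacet
facet normal 0.488 0.711 0.506
outer loop
vertex 2.246 0.893 1.026
vertex 1.88 1.333 0.761
vertex 1.321 1.011 1.752
endloop
endfacet
facet normal 0.337 -0.262 -0.904
outer loop
vertex 1.88 1.333 0.761
vertex 1.659 0.749 0.848
vertex 1.293 1.188 0.584
endloop
endfacet
facet normal -0.280 0.948 0.150
outer loop
vertex 1.88 1.333 0.761
vertex 1.293 1.188 0.584
vertex 1.321 1.011 1.752
endloop
endfacet
facet normal 0.338 -0.262 -0.904
outer loop
vertex 1.293 1.188 0.584
vertex 1.659 0.749 0.848
vertex 1.072 0.605 0.67
endloop
endfacet
facet normal -0.928 0.363 0.077
outer loop
vertex 1.293 1.188 0.584
vertex 1.072 0.605 0.67
vertex 1.321 1.011 1.752
endloop
endfacet
facet normal 0.338 -0.263 -0.904
outer loop
vertex 1.072 0.605 0.67
vertex 1.659 0.749 0.848
vertex 1.438 0.165 0.935
endloop
endfacet
facet normal -0.812 -0.459 0.359
outer loop
vertex 1.072 0.605 0.67
vertex 1.438 0.165 0.935
vertex 1.321 1.011 1.752
endloop
endfacet
facet normal 0.337 -0.262 -0.904
outer loop
vertex 1.438 0.165 0.935
vertex 1.659 0.749 0.848
vertex 2.025 0.31 1.112
endloop
endfacet
facet normal -0.044 -0.697 0.716
outer loop
vertex 1.438 0.165 0.935
vertex 2.025 0.31 1.112
vertex 1.321 1.011 1.752
endloop
endfacet

endsolid


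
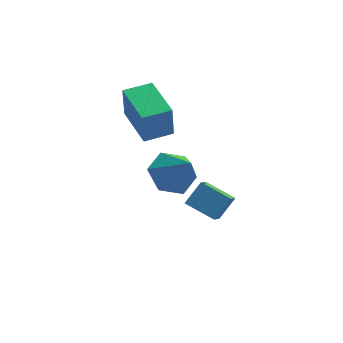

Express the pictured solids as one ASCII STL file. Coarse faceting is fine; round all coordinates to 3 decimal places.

solid 
facet normal -0.487 0.425 -0.763
outer loop
vertex 2.218 3.737 -1.412
vertex 1.269 3.408 -0.99
vertex 1.681 4.378 -0.713
endloop
endfacet
facet normal 0.866 0.401 0.298
outer loop
vertex 2.218 3.737 -1.412
vertex 1.681 4.378 -0.713
vertex 2.111 2.672 0.33
endloop
endfacet
facet normal -0.488 0.425 -0.763
outer loop
vertex 1.681 4.378 -0.713
vertex 1.269 3.408 -0.99
vertex 0.732 4.048 -0.29
endloop
endfacet
facet normal 0.176 0.545 0.820
outer loop
vertex 1.681 4.378 -0.713
vertex 0.732 4.048 -0.29
vertex 2.111 2.672 0.33
endloop
endfacet
facet normal -0.487 0.425 -0.763
outer loop
vertex 0.732 4.048 -0.29
vertex 1.269 3.408 -0.99
vertex 0.319 3.078 -0.567
endloop
endfacet
facet normal -0.457 -0.059 0.887
outer loop
vertex 0.732 4.048 -0.29
vertex 0.319 3.078 -0.567
vertex 2.111 2.672 0.33
endloop
endfacet
facet normal -0.487 0.425 -0.763
outer loop
vertex 0.319 3.078 -0.567
vertex 1.269 3.408 -0.99
vertex 0.856 2.438 -1.267
endloop
endfacet
facet normal -0.400 -0.808 0.432
outer loop
vertex 0.319 3.078 -0.567
vertex 0.856 2.438 -1.267
vertex 2.111 2.672 0.33
endloop
endfacet
facet normal -0.487 0.425 -0.763
outer loop
vertex 0.856 2.438 -1.267
vertex 1.269 3.408 -0.99
vertex 1.805 2.767 -1.69
endloop
endfacet
facet normal 0.291 -0.953 -0.089
outer loop
vertex 0.856 2.438 -1.267
vertex 1.805 2.767 -1.69
vertex 2.111 2.672 0.33
endloop
endfacet
facet normal -0.487 0.426 -0.763
outer loop
vertex 1.805 2.767 -1.69
vertex 1.269 3.408 -0.99
vertex 2.218 3.737 -1.412
endloop
endfacet
facet normal 0.924 -0.349 -0.156
outer loop
vertex 1.805 2.767 -1.69
vertex 2.218 3.737 -1.412
vertex 2.111 2.672 0.33
endloop
endfacet
facet normal -0.870 -0.487 -0.079
outer loop
vertex 0.244 2.327 3.131
vertex -0.777 4.118 3.318
vertex 0.281 2.508 1.602
endloop
endfacet
facet normal 0.493 -0.865 -0.091
outer loop
vertex 1.377 3.122 1.702
vertex 0.244 2.327 3.131
vertex 0.281 2.508 1.602
endloop
endfacet
facet normal -0.870 -0.487 -0.079
outer loop
vertex 0.281 2.508 1.602
vertex -0.777 4.118 3.318
vertex -0.74 4.299 1.79
endloop
endfacet
facet normal 0.024 0.118 -0.993
outer loop
vertex -0.74 4.299 1.79
vertex 1.377 3.122 1.702
vertex 0.281 2.508 1.602
endloop
endfacet
facet normal -0.025 -0.118 0.993
outer loop
vertex 0.244 2.327 3.131
vertex 0.319 4.732 3.418
vertex -0.777 4.118 3.318
endloop
endfacet
facet normal 0.493 -0.865 -0.091
outer loop
vertex 1.34 2.941 3.23
vertex 0.244 2.327 3.131
vertex 1.377 3.122 1.702
endloop
endfacet
facet normal -0.024 -0.118 0.993
outer loop
vertex 1.34 2.941 3.23
vertex 0.319 4.732 3.418
vertex 0.244 2.327 3.131
endloop
endfacet
facet normal -0.493 0.865 0.091
outer loop
vertex -0.777 4.118 3.318
vertex 0.319 4.732 3.418
vertex -0.74 4.299 1.79
endloop
endfacet
facet normal 0.024 0.117 -0.993
outer loop
vertex 0.356 4.913 1.889
vertex 1.377 3.122 1.702
vertex -0.74 4.299 1.79
endloop
endfacet
facet normal -0.493 0.865 0.091
outer loop
vertex -0.74 4.299 1.79
vertex 0.319 4.732 3.418
vertex 0.356 4.913 1.889
endloop
endfacet
facet normal 0.870 0.487 0.079
outer loop
vertex 0.356 4.913 1.889
vertex 1.34 2.941 3.23
vertex 1.377 3.122 1.702
endloop
endfacet
facet normal 0.870 0.487 0.079
outer loop
vertex 0.319 4.732 3.418
vertex 1.34 2.941 3.23
vertex 0.356 4.913 1.889
endloop
endfacet
facet normal -0.875 0.339 0.347
outer loop
vertex 2.839 -0.49 1.885
vertex 2.911 0.777 0.83
vertex 2.303 -1.094 1.124
endloop
endfacet
facet normal -0.043 -0.767 0.640
outer loop
vertex 3.449 -1.537 0.67
vertex 2.839 -0.49 1.885
vertex 2.303 -1.094 1.124
endloop
endfacet
facet normal -0.875 0.339 0.347
outer loop
vertex 2.303 -1.094 1.124
vertex 2.911 0.777 0.83
vertex 2.375 0.173 0.069
endloop
endfacet
facet normal -0.482 -0.544 -0.686
outer loop
vertex 2.375 0.173 0.069
vertex 3.449 -1.537 0.67
vertex 2.303 -1.094 1.124
endloop
endfacet
facet normal 0.482 0.544 0.686
outer loop
vertex 2.839 -0.49 1.885
vertex 4.057 0.334 0.376
vertex 2.911 0.777 0.83
endloop
endfacet
facet normal -0.043 -0.767 0.640
outer loop
vertex 3.985 -0.933 1.431
vertex 2.839 -0.49 1.885
vertex 3.449 -1.537 0.67
endloop
endfacet
facet normal 0.482 0.544 0.686
outer loop
vertex 3.985 -0.933 1.431
vertex 4.057 0.334 0.376
vertex 2.839 -0.49 1.885
endloop
endfacet
facet normal 0.043 0.767 -0.640
outer loop
vertex 2.911 0.777 0.83
vertex 4.057 0.334 0.376
vertex 2.375 0.173 0.069
endloop
endfacet
facet normal -0.482 -0.544 -0.686
outer loop
vertex 3.521 -0.27 -0.385
vertex 3.449 -1.537 0.67
vertex 2.375 0.173 0.069
endloop
endfacet
facet normal 0.043 0.767 -0.640
outer loop
vertex 2.375 0.173 0.069
vertex 4.057 0.334 0.376
vertex 3.521 -0.27 -0.385
endloop
endfacet
facet normal 0.875 -0.339 -0.347
outer loop
vertex 3.521 -0.27 -0.385
vertex 3.985 -0.933 1.431
vertex 3.449 -1.537 0.67
endloop
endfacet
facet normal 0.875 -0.339 -0.347
outer loop
vertex 4.057 0.334 0.376
vertex 3.985 -0.933 1.431
vertex 3.521 -0.27 -0.385
endloop
endfacet

endsolid


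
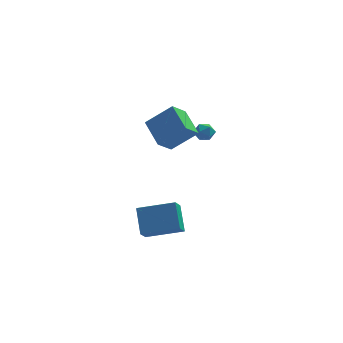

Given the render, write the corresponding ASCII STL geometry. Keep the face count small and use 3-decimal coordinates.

solid 
facet normal -0.832 0.363 0.420
outer loop
vertex 1.913 -0.079 1.721
vertex 2.251 0.054 2.275
vertex 2.208 0.51 1.796
endloop
endfacet
facet normal -0.842 0.458 -0.286
outer loop
vertex 1.913 -0.079 1.721
vertex 2.208 0.51 1.796
vertex 2.236 0.197 1.213
endloop
endfacet
facet normal -0.782 -0.182 -0.596
outer loop
vertex 1.913 -0.079 1.721
vertex 2.236 0.197 1.213
vertex 2.297 -0.452 1.331
endloop
endfacet
facet normal -0.735 -0.673 -0.080
outer loop
vertex 1.913 -0.079 1.721
vertex 2.297 -0.452 1.331
vertex 2.306 -0.54 1.988
endloop
endfacet
facet normal -0.766 -0.336 0.548
outer loop
vertex 1.913 -0.079 1.721
vertex 2.306 -0.54 1.988
vertex 2.251 0.054 2.275
endloop
endfacet
facet normal -0.268 0.843 -0.466
outer loop
vertex 2.236 0.197 1.213
vertex 2.208 0.51 1.796
vertex 2.774 0.5 1.452
endloop
endfacet
facet normal -0.252 0.689 0.679
outer loop
vertex 2.208 0.51 1.796
vertex 2.251 0.054 2.275
vertex 2.783 0.412 2.109
endloop
endfacet
facet normal -0.145 -0.441 0.886
outer loop
vertex 2.251 0.054 2.275
vertex 2.306 -0.54 1.988
vertex 2.844 -0.237 2.227
endloop
endfacet
facet normal -0.097 -0.987 -0.131
outer loop
vertex 2.306 -0.54 1.988
vertex 2.297 -0.452 1.331
vertex 2.872 -0.55 1.644
endloop
endfacet
facet normal -0.172 -0.192 -0.966
outer loop
vertex 2.297 -0.452 1.331
vertex 2.236 0.197 1.213
vertex 2.829 -0.094 1.165
endloop
endfacet
facet normal 0.735 0.673 0.080
outer loop
vertex 3.167 0.039 1.719
vertex 2.774 0.5 1.452
vertex 2.783 0.412 2.109
endloop
endfacet
facet normal 0.782 0.182 0.596
outer loop
vertex 3.167 0.039 1.719
vertex 2.783 0.412 2.109
vertex 2.844 -0.237 2.227
endloop
endfacet
facet normal 0.842 -0.458 0.286
outer loop
vertex 3.167 0.039 1.719
vertex 2.844 -0.237 2.227
vertex 2.872 -0.55 1.644
endloop
endfacet
facet normal 0.832 -0.363 -0.420
outer loop
vertex 3.167 0.039 1.719
vertex 2.872 -0.55 1.644
vertex 2.829 -0.094 1.165
endloop
endfacet
facet normal 0.766 0.336 -0.548
outer loop
vertex 3.167 0.039 1.719
vertex 2.829 -0.094 1.165
vertex 2.774 0.5 1.452
endloop
endfacet
facet normal 0.097 0.987 0.131
outer loop
vertex 2.783 0.412 2.109
vertex 2.774 0.5 1.452
vertex 2.208 0.51 1.796
endloop
endfacet
facet normal 0.172 0.192 0.966
outer loop
vertex 2.844 -0.237 2.227
vertex 2.783 0.412 2.109
vertex 2.251 0.054 2.275
endloop
endfacet
facet normal 0.268 -0.843 0.466
outer loop
vertex 2.872 -0.55 1.644
vertex 2.844 -0.237 2.227
vertex 2.306 -0.54 1.988
endloop
endfacet
facet normal 0.252 -0.689 -0.679
outer loop
vertex 2.829 -0.094 1.165
vertex 2.872 -0.55 1.644
vertex 2.297 -0.452 1.331
endloop
endfacet
facet normal 0.145 0.441 -0.886
outer loop
vertex 2.774 0.5 1.452
vertex 2.829 -0.094 1.165
vertex 2.236 0.197 1.213
endloop
endfacet
facet normal -0.966 0.034 -0.256
outer loop
vertex -0.946 -3.448 -2.431
vertex -0.732 -2.639 -3.131
vertex -0.645 -4.647 -3.725
endloop
endfacet
facet normal -0.196 -0.742 0.641
outer loop
vertex 1.452 -4.721 -3.169
vertex -0.946 -3.448 -2.431
vertex -0.645 -4.647 -3.725
endloop
endfacet
facet normal -0.966 0.034 -0.256
outer loop
vertex -0.645 -4.647 -3.725
vertex -0.732 -2.639 -3.131
vertex -0.431 -3.839 -4.425
endloop
endfacet
facet normal 0.168 -0.671 -0.723
outer loop
vertex -0.431 -3.839 -4.425
vertex 1.452 -4.721 -3.169
vertex -0.645 -4.647 -3.725
endloop
endfacet
facet normal -0.168 0.670 0.723
outer loop
vertex -0.946 -3.448 -2.431
vertex 1.365 -2.713 -2.575
vertex -0.732 -2.639 -3.131
endloop
endfacet
facet normal -0.196 -0.741 0.642
outer loop
vertex 1.151 -3.521 -1.875
vertex -0.946 -3.448 -2.431
vertex 1.452 -4.721 -3.169
endloop
endfacet
facet normal -0.168 0.671 0.723
outer loop
vertex 1.151 -3.521 -1.875
vertex 1.365 -2.713 -2.575
vertex -0.946 -3.448 -2.431
endloop
endfacet
facet normal 0.196 0.741 -0.642
outer loop
vertex -0.732 -2.639 -3.131
vertex 1.365 -2.713 -2.575
vertex -0.431 -3.839 -4.425
endloop
endfacet
facet normal 0.168 -0.670 -0.723
outer loop
vertex 1.666 -3.912 -3.869
vertex 1.452 -4.721 -3.169
vertex -0.431 -3.839 -4.425
endloop
endfacet
facet normal 0.196 0.742 -0.642
outer loop
vertex -0.431 -3.839 -4.425
vertex 1.365 -2.713 -2.575
vertex 1.666 -3.912 -3.869
endloop
endfacet
facet normal 0.966 -0.034 0.256
outer loop
vertex 1.666 -3.912 -3.869
vertex 1.151 -3.521 -1.875
vertex 1.452 -4.721 -3.169
endloop
endfacet
facet normal 0.966 -0.034 0.256
outer loop
vertex 1.365 -2.713 -2.575
vertex 1.151 -3.521 -1.875
vertex 1.666 -3.912 -3.869
endloop
endfacet
facet normal -0.759 -0.007 -0.651
outer loop
vertex 0.22 -3.381 2.43
vertex -0.555 -1.903 3.316
vertex 0.878 -2.572 1.654
endloop
endfacet
facet normal 0.410 -0.783 -0.468
outer loop
vertex 2.335 -2.557 2.904
vertex 0.22 -3.381 2.43
vertex 0.878 -2.572 1.654
endloop
endfacet
facet normal -0.759 -0.007 -0.651
outer loop
vertex 0.878 -2.572 1.654
vertex -0.555 -1.903 3.316
vertex 0.103 -1.093 2.54
endloop
endfacet
facet normal 0.506 0.623 -0.597
outer loop
vertex 0.103 -1.093 2.54
vertex 2.335 -2.557 2.904
vertex 0.878 -2.572 1.654
endloop
endfacet
facet normal -0.506 -0.623 0.597
outer loop
vertex 0.22 -3.381 2.43
vertex 0.902 -1.888 4.566
vertex -0.555 -1.903 3.316
endloop
endfacet
facet normal 0.410 -0.782 -0.469
outer loop
vertex 1.677 -3.367 3.68
vertex 0.22 -3.381 2.43
vertex 2.335 -2.557 2.904
endloop
endfacet
facet normal -0.506 -0.623 0.597
outer loop
vertex 1.677 -3.367 3.68
vertex 0.902 -1.888 4.566
vertex 0.22 -3.381 2.43
endloop
endfacet
facet normal -0.410 0.782 0.469
outer loop
vertex -0.555 -1.903 3.316
vertex 0.902 -1.888 4.566
vertex 0.103 -1.093 2.54
endloop
endfacet
facet normal 0.506 0.623 -0.597
outer loop
vertex 1.56 -1.079 3.79
vertex 2.335 -2.557 2.904
vertex 0.103 -1.093 2.54
endloop
endfacet
facet normal -0.410 0.783 0.469
outer loop
vertex 0.103 -1.093 2.54
vertex 0.902 -1.888 4.566
vertex 1.56 -1.079 3.79
endloop
endfacet
facet normal 0.759 0.007 0.651
outer loop
vertex 1.56 -1.079 3.79
vertex 1.677 -3.367 3.68
vertex 2.335 -2.557 2.904
endloop
endfacet
facet normal 0.759 0.007 0.651
outer loop
vertex 0.902 -1.888 4.566
vertex 1.677 -3.367 3.68
vertex 1.56 -1.079 3.79
endloop
endfacet

endsolid


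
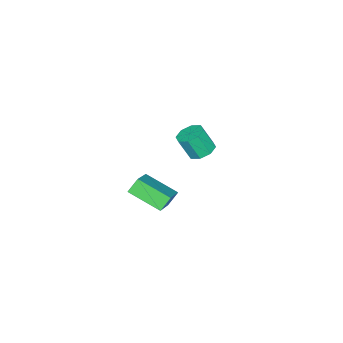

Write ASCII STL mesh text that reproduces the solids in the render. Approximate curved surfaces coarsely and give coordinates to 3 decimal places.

solid 
facet normal -0.180 0.413 -0.893
outer loop
vertex -2.675 -1.518 -2.604
vertex -3.458 -1.282 -2.337
vertex -2.678 -0.921 -2.327
endloop
endfacet
facet normal 0.984 0.080 -0.161
outer loop
vertex -2.675 -1.518 -2.604
vertex -2.678 -0.921 -2.327
vertex -2.399 -2.154 -1.229
endloop
endfacet
facet normal 0.984 0.080 -0.161
outer loop
vertex -2.399 -2.154 -1.229
vertex -2.678 -0.921 -2.327
vertex -2.402 -1.557 -0.952
endloop
endfacet
facet normal 0.179 -0.413 0.893
outer loop
vertex -2.399 -2.154 -1.229
vertex -2.402 -1.557 -0.952
vertex -3.182 -1.918 -0.963
endloop
endfacet
facet normal -0.180 0.413 -0.893
outer loop
vertex -2.678 -0.921 -2.327
vertex -3.458 -1.282 -2.337
vertex -3.137 -0.535 -2.056
endloop
endfacet
facet normal 0.694 0.697 0.183
outer loop
vertex -2.678 -0.921 -2.327
vertex -3.137 -0.535 -2.056
vertex -2.402 -1.557 -0.952
endloop
endfacet
facet normal 0.694 0.697 0.183
outer loop
vertex -2.402 -1.557 -0.952
vertex -3.137 -0.535 -2.056
vertex -2.861 -1.171 -0.681
endloop
endfacet
facet normal 0.179 -0.414 0.893
outer loop
vertex -2.402 -1.557 -0.952
vertex -2.861 -1.171 -0.681
vertex -3.182 -1.918 -0.963
endloop
endfacet
facet normal -0.179 0.413 -0.893
outer loop
vertex -3.137 -0.535 -2.056
vertex -3.458 -1.282 -2.337
vertex -3.785 -0.587 -1.95
endloop
endfacet
facet normal -0.004 0.907 0.420
outer loop
vertex -3.137 -0.535 -2.056
vertex -3.785 -0.587 -1.95
vertex -2.861 -1.171 -0.681
endloop
endfacet
facet normal -0.004 0.907 0.420
outer loop
vertex -2.861 -1.171 -0.681
vertex -3.785 -0.587 -1.95
vertex -3.509 -1.223 -0.575
endloop
endfacet
facet normal 0.179 -0.414 0.892
outer loop
vertex -2.861 -1.171 -0.681
vertex -3.509 -1.223 -0.575
vertex -3.182 -1.918 -0.963
endloop
endfacet
facet normal -0.179 0.413 -0.893
outer loop
vertex -3.785 -0.587 -1.95
vertex -3.458 -1.282 -2.337
vertex -4.241 -1.046 -2.071
endloop
endfacet
facet normal -0.699 0.586 0.411
outer loop
vertex -3.785 -0.587 -1.95
vertex -4.241 -1.046 -2.071
vertex -3.509 -1.223 -0.575
endloop
endfacet
facet normal -0.699 0.586 0.411
outer loop
vertex -3.509 -1.223 -0.575
vertex -4.241 -1.046 -2.071
vertex -3.965 -1.682 -0.696
endloop
endfacet
facet normal 0.180 -0.414 0.892
outer loop
vertex -3.509 -1.223 -0.575
vertex -3.965 -1.682 -0.696
vertex -3.182 -1.918 -0.963
endloop
endfacet
facet normal -0.179 0.413 -0.893
outer loop
vertex -4.241 -1.046 -2.071
vertex -3.458 -1.282 -2.337
vertex -4.238 -1.643 -2.348
endloop
endfacet
facet normal -0.984 -0.080 0.161
outer loop
vertex -4.241 -1.046 -2.071
vertex -4.238 -1.643 -2.348
vertex -3.965 -1.682 -0.696
endloop
endfacet
facet normal -0.984 -0.080 0.161
outer loop
vertex -3.965 -1.682 -0.696
vertex -4.238 -1.643 -2.348
vertex -3.962 -2.279 -0.973
endloop
endfacet
facet normal 0.180 -0.413 0.893
outer loop
vertex -3.965 -1.682 -0.696
vertex -3.962 -2.279 -0.973
vertex -3.182 -1.918 -0.963
endloop
endfacet
facet normal -0.179 0.414 -0.893
outer loop
vertex -4.238 -1.643 -2.348
vertex -3.458 -1.282 -2.337
vertex -3.779 -2.029 -2.619
endloop
endfacet
facet normal -0.694 -0.697 -0.183
outer loop
vertex -4.238 -1.643 -2.348
vertex -3.779 -2.029 -2.619
vertex -3.962 -2.279 -0.973
endloop
endfacet
facet normal -0.694 -0.697 -0.183
outer loop
vertex -3.962 -2.279 -0.973
vertex -3.779 -2.029 -2.619
vertex -3.503 -2.665 -1.244
endloop
endfacet
facet normal 0.180 -0.413 0.893
outer loop
vertex -3.962 -2.279 -0.973
vertex -3.503 -2.665 -1.244
vertex -3.182 -1.918 -0.963
endloop
endfacet
facet normal -0.179 0.414 -0.892
outer loop
vertex -3.779 -2.029 -2.619
vertex -3.458 -1.282 -2.337
vertex -3.131 -1.977 -2.725
endloop
endfacet
facet normal 0.004 -0.907 -0.420
outer loop
vertex -3.779 -2.029 -2.619
vertex -3.131 -1.977 -2.725
vertex -3.503 -2.665 -1.244
endloop
endfacet
facet normal 0.004 -0.907 -0.420
outer loop
vertex -3.503 -2.665 -1.244
vertex -3.131 -1.977 -2.725
vertex -2.855 -2.613 -1.35
endloop
endfacet
facet normal 0.179 -0.413 0.893
outer loop
vertex -3.503 -2.665 -1.244
vertex -2.855 -2.613 -1.35
vertex -3.182 -1.918 -0.963
endloop
endfacet
facet normal -0.180 0.414 -0.892
outer loop
vertex -3.131 -1.977 -2.725
vertex -3.458 -1.282 -2.337
vertex -2.675 -1.518 -2.604
endloop
endfacet
facet normal 0.699 -0.586 -0.411
outer loop
vertex -3.131 -1.977 -2.725
vertex -2.675 -1.518 -2.604
vertex -2.855 -2.613 -1.35
endloop
endfacet
facet normal 0.699 -0.586 -0.411
outer loop
vertex -2.855 -2.613 -1.35
vertex -2.675 -1.518 -2.604
vertex -2.399 -2.154 -1.229
endloop
endfacet
facet normal 0.179 -0.413 0.893
outer loop
vertex -2.855 -2.613 -1.35
vertex -2.399 -2.154 -1.229
vertex -3.182 -1.918 -0.963
endloop
endfacet
facet normal -0.604 0.260 0.753
outer loop
vertex 4.086 -0.557 1.105
vertex 3.923 1.321 0.325
vertex 2.357 -1.191 -0.062
endloop
endfacet
facet normal 0.080 -0.921 0.382
outer loop
vertex 2.937 -1.441 -0.785
vertex 4.086 -0.557 1.105
vertex 2.357 -1.191 -0.062
endloop
endfacet
facet normal -0.604 0.260 0.753
outer loop
vertex 2.357 -1.191 -0.062
vertex 3.923 1.321 0.325
vertex 2.194 0.687 -0.842
endloop
endfacet
facet normal -0.793 -0.291 -0.535
outer loop
vertex 2.194 0.687 -0.842
vertex 2.937 -1.441 -0.785
vertex 2.357 -1.191 -0.062
endloop
endfacet
facet normal 0.793 0.291 0.535
outer loop
vertex 4.086 -0.557 1.105
vertex 4.503 1.071 -0.398
vertex 3.923 1.321 0.325
endloop
endfacet
facet normal 0.080 -0.921 0.382
outer loop
vertex 4.666 -0.807 0.382
vertex 4.086 -0.557 1.105
vertex 2.937 -1.441 -0.785
endloop
endfacet
facet normal 0.793 0.291 0.535
outer loop
vertex 4.666 -0.807 0.382
vertex 4.503 1.071 -0.398
vertex 4.086 -0.557 1.105
endloop
endfacet
facet normal -0.080 0.921 -0.382
outer loop
vertex 3.923 1.321 0.325
vertex 4.503 1.071 -0.398
vertex 2.194 0.687 -0.842
endloop
endfacet
facet normal -0.793 -0.291 -0.535
outer loop
vertex 2.774 0.437 -1.565
vertex 2.937 -1.441 -0.785
vertex 2.194 0.687 -0.842
endloop
endfacet
facet normal -0.080 0.921 -0.382
outer loop
vertex 2.194 0.687 -0.842
vertex 4.503 1.071 -0.398
vertex 2.774 0.437 -1.565
endloop
endfacet
facet normal 0.604 -0.260 -0.753
outer loop
vertex 2.774 0.437 -1.565
vertex 4.666 -0.807 0.382
vertex 2.937 -1.441 -0.785
endloop
endfacet
facet normal 0.604 -0.260 -0.753
outer loop
vertex 4.503 1.071 -0.398
vertex 4.666 -0.807 0.382
vertex 2.774 0.437 -1.565
endloop
endfacet

endsolid


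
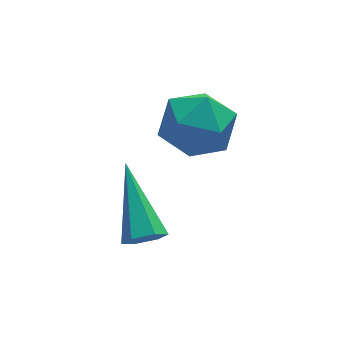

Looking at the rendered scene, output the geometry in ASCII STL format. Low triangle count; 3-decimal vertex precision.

solid 
facet normal -0.762 0.647 -0.024
outer loop
vertex 0.377 4.436 0.802
vertex -0.258 3.697 1.02
vertex 0.167 4.224 1.755
endloop
endfacet
facet normal -0.159 0.971 0.181
outer loop
vertex 0.377 4.436 0.802
vertex 0.167 4.224 1.755
vertex 1.106 4.428 1.484
endloop
endfacet
facet normal 0.324 0.884 -0.336
outer loop
vertex 0.377 4.436 0.802
vertex 1.106 4.428 1.484
vertex 1.262 4.028 0.582
endloop
endfacet
facet normal 0.020 0.508 -0.861
outer loop
vertex 0.377 4.436 0.802
vertex 1.262 4.028 0.582
vertex 0.418 3.576 0.296
endloop
endfacet
facet normal -0.650 0.362 -0.668
outer loop
vertex 0.377 4.436 0.802
vertex 0.418 3.576 0.296
vertex -0.258 3.697 1.02
endloop
endfacet
facet normal 0.082 0.638 0.766
outer loop
vertex 1.106 4.428 1.484
vertex 0.167 4.224 1.755
vertex 0.922 3.684 2.124
endloop
endfacet
facet normal -0.894 0.116 0.433
outer loop
vertex 0.167 4.224 1.755
vertex -0.258 3.697 1.02
vertex 0.078 3.232 1.838
endloop
endfacet
facet normal -0.714 -0.347 -0.608
outer loop
vertex -0.258 3.697 1.02
vertex 0.418 3.576 0.296
vertex 0.234 2.832 0.936
endloop
endfacet
facet normal 0.372 -0.110 -0.922
outer loop
vertex 0.418 3.576 0.296
vertex 1.262 4.028 0.582
vertex 1.173 3.036 0.665
endloop
endfacet
facet normal 0.864 0.498 -0.072
outer loop
vertex 1.262 4.028 0.582
vertex 1.106 4.428 1.484
vertex 1.598 3.563 1.4
endloop
endfacet
facet normal -0.020 -0.508 0.861
outer loop
vertex 0.963 2.824 1.618
vertex 0.922 3.684 2.124
vertex 0.078 3.232 1.838
endloop
endfacet
facet normal -0.324 -0.884 0.336
outer loop
vertex 0.963 2.824 1.618
vertex 0.078 3.232 1.838
vertex 0.234 2.832 0.936
endloop
endfacet
facet normal 0.159 -0.971 -0.181
outer loop
vertex 0.963 2.824 1.618
vertex 0.234 2.832 0.936
vertex 1.173 3.036 0.665
endloop
endfacet
facet normal 0.762 -0.647 0.024
outer loop
vertex 0.963 2.824 1.618
vertex 1.173 3.036 0.665
vertex 1.598 3.563 1.4
endloop
endfacet
facet normal 0.650 -0.362 0.668
outer loop
vertex 0.963 2.824 1.618
vertex 1.598 3.563 1.4
vertex 0.922 3.684 2.124
endloop
endfacet
facet normal -0.372 0.110 0.922
outer loop
vertex 0.078 3.232 1.838
vertex 0.922 3.684 2.124
vertex 0.167 4.224 1.755
endloop
endfacet
facet normal -0.864 -0.498 0.072
outer loop
vertex 0.234 2.832 0.936
vertex 0.078 3.232 1.838
vertex -0.258 3.697 1.02
endloop
endfacet
facet normal -0.082 -0.638 -0.766
outer loop
vertex 1.173 3.036 0.665
vertex 0.234 2.832 0.936
vertex 0.418 3.576 0.296
endloop
endfacet
facet normal 0.894 -0.116 -0.433
outer loop
vertex 1.598 3.563 1.4
vertex 1.173 3.036 0.665
vertex 1.262 4.028 0.582
endloop
endfacet
facet normal 0.714 0.347 0.608
outer loop
vertex 0.922 3.684 2.124
vertex 1.598 3.563 1.4
vertex 1.106 4.428 1.484
endloop
endfacet
facet normal -0.032 -0.863 -0.504
outer loop
vertex -0.477 2.133 -1.162
vertex -1.013 2.208 -1.257
vertex -0.641 2.402 -1.613
endloop
endfacet
facet normal 0.937 0.313 -0.154
outer loop
vertex -0.477 2.133 -1.162
vertex -0.641 2.402 -1.613
vertex -0.947 4.012 -0.203
endloop
endfacet
facet normal -0.033 -0.863 -0.505
outer loop
vertex -0.641 2.402 -1.613
vertex -1.013 2.208 -1.257
vertex -1.177 2.478 -1.708
endloop
endfacet
facet normal 0.221 0.666 -0.713
outer loop
vertex -0.641 2.402 -1.613
vertex -1.177 2.478 -1.708
vertex -0.947 4.012 -0.203
endloop
endfacet
facet normal -0.033 -0.863 -0.505
outer loop
vertex -1.177 2.478 -1.708
vertex -1.013 2.208 -1.257
vertex -1.55 2.284 -1.352
endloop
endfacet
facet normal -0.710 0.545 -0.447
outer loop
vertex -1.177 2.478 -1.708
vertex -1.55 2.284 -1.352
vertex -0.947 4.012 -0.203
endloop
endfacet
facet normal -0.033 -0.862 -0.505
outer loop
vertex -1.55 2.284 -1.352
vertex -1.013 2.208 -1.257
vertex -1.386 2.014 -0.902
endloop
endfacet
facet normal -0.923 0.070 0.379
outer loop
vertex -1.55 2.284 -1.352
vertex -1.386 2.014 -0.902
vertex -0.947 4.012 -0.203
endloop
endfacet
facet normal -0.031 -0.863 -0.504
outer loop
vertex -1.386 2.014 -0.902
vertex -1.013 2.208 -1.257
vertex -0.849 1.939 -0.807
endloop
endfacet
facet normal -0.205 -0.283 0.937
outer loop
vertex -1.386 2.014 -0.902
vertex -0.849 1.939 -0.807
vertex -0.947 4.012 -0.203
endloop
endfacet
facet normal -0.031 -0.863 -0.504
outer loop
vertex -0.849 1.939 -0.807
vertex -1.013 2.208 -1.257
vertex -0.477 2.133 -1.162
endloop
endfacet
facet normal 0.724 -0.161 0.671
outer loop
vertex -0.849 1.939 -0.807
vertex -0.477 2.133 -1.162
vertex -0.947 4.012 -0.203
endloop
endfacet

endsolid


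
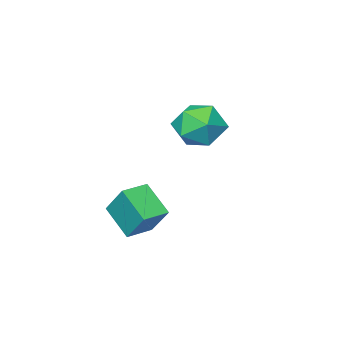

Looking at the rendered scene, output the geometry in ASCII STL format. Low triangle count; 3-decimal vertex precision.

solid 
facet normal -1.000 -0.015 -0.003
outer loop
vertex 0.569 -1.812 0.021
vertex 0.553 -0.57 -0.923
vertex 0.587 -2.786 -1.26
endloop
endfacet
facet normal 0.010 -0.796 0.605
outer loop
vertex 1.707 -2.77 -1.257
vertex 0.569 -1.812 0.021
vertex 0.587 -2.786 -1.26
endloop
endfacet
facet normal -1.000 -0.015 -0.003
outer loop
vertex 0.587 -2.786 -1.26
vertex 0.553 -0.57 -0.923
vertex 0.571 -1.545 -2.205
endloop
endfacet
facet normal 0.011 -0.606 -0.796
outer loop
vertex 0.571 -1.545 -2.205
vertex 1.707 -2.77 -1.257
vertex 0.587 -2.786 -1.26
endloop
endfacet
facet normal -0.011 0.605 0.796
outer loop
vertex 0.569 -1.812 0.021
vertex 1.673 -0.554 -0.92
vertex 0.553 -0.57 -0.923
endloop
endfacet
facet normal 0.010 -0.796 0.605
outer loop
vertex 1.689 -1.795 0.025
vertex 0.569 -1.812 0.021
vertex 1.707 -2.77 -1.257
endloop
endfacet
facet normal -0.012 0.606 0.796
outer loop
vertex 1.689 -1.795 0.025
vertex 1.673 -0.554 -0.92
vertex 0.569 -1.812 0.021
endloop
endfacet
facet normal -0.010 0.796 -0.605
outer loop
vertex 0.553 -0.57 -0.923
vertex 1.673 -0.554 -0.92
vertex 0.571 -1.545 -2.205
endloop
endfacet
facet normal 0.012 -0.605 -0.796
outer loop
vertex 1.691 -1.528 -2.201
vertex 1.707 -2.77 -1.257
vertex 0.571 -1.545 -2.205
endloop
endfacet
facet normal -0.010 0.796 -0.605
outer loop
vertex 0.571 -1.545 -2.205
vertex 1.673 -0.554 -0.92
vertex 1.691 -1.528 -2.201
endloop
endfacet
facet normal 1.000 0.015 0.003
outer loop
vertex 1.691 -1.528 -2.201
vertex 1.689 -1.795 0.025
vertex 1.707 -2.77 -1.257
endloop
endfacet
facet normal 1.000 0.015 0.003
outer loop
vertex 1.673 -0.554 -0.92
vertex 1.689 -1.795 0.025
vertex 1.691 -1.528 -2.201
endloop
endfacet
facet normal -0.822 0.340 0.457
outer loop
vertex -4.064 -2.859 1.234
vertex -4.44 -3.966 1.382
vertex -3.77 -3.456 2.206
endloop
endfacet
facet normal -0.271 0.782 0.562
outer loop
vertex -4.064 -2.859 1.234
vertex -3.77 -3.456 2.206
vertex -2.969 -2.787 1.661
endloop
endfacet
facet normal -0.035 0.996 -0.077
outer loop
vertex -4.064 -2.859 1.234
vertex -2.969 -2.787 1.661
vertex -3.143 -2.883 0.5
endloop
endfacet
facet normal -0.442 0.687 -0.577
outer loop
vertex -4.064 -2.859 1.234
vertex -3.143 -2.883 0.5
vertex -4.052 -3.612 0.328
endloop
endfacet
facet normal -0.927 0.282 -0.247
outer loop
vertex -4.064 -2.859 1.234
vertex -4.052 -3.612 0.328
vertex -4.44 -3.966 1.382
endloop
endfacet
facet normal 0.253 0.411 0.876
outer loop
vertex -2.969 -2.787 1.661
vertex -3.77 -3.456 2.206
vertex -2.668 -3.848 2.072
endloop
endfacet
facet normal -0.639 -0.303 0.707
outer loop
vertex -3.77 -3.456 2.206
vertex -4.44 -3.966 1.382
vertex -3.577 -4.577 1.9
endloop
endfacet
facet normal -0.810 -0.397 -0.432
outer loop
vertex -4.44 -3.966 1.382
vertex -4.052 -3.612 0.328
vertex -3.751 -4.673 0.739
endloop
endfacet
facet normal -0.025 0.259 -0.965
outer loop
vertex -4.052 -3.612 0.328
vertex -3.143 -2.883 0.5
vertex -2.95 -4.004 0.194
endloop
endfacet
facet normal 0.632 0.759 -0.157
outer loop
vertex -3.143 -2.883 0.5
vertex -2.969 -2.787 1.661
vertex -2.28 -3.494 1.018
endloop
endfacet
facet normal 0.442 -0.687 0.577
outer loop
vertex -2.656 -4.601 1.166
vertex -2.668 -3.848 2.072
vertex -3.577 -4.577 1.9
endloop
endfacet
facet normal 0.035 -0.996 0.077
outer loop
vertex -2.656 -4.601 1.166
vertex -3.577 -4.577 1.9
vertex -3.751 -4.673 0.739
endloop
endfacet
facet normal 0.271 -0.782 -0.562
outer loop
vertex -2.656 -4.601 1.166
vertex -3.751 -4.673 0.739
vertex -2.95 -4.004 0.194
endloop
endfacet
facet normal 0.822 -0.340 -0.457
outer loop
vertex -2.656 -4.601 1.166
vertex -2.95 -4.004 0.194
vertex -2.28 -3.494 1.018
endloop
endfacet
facet normal 0.927 -0.282 0.247
outer loop
vertex -2.656 -4.601 1.166
vertex -2.28 -3.494 1.018
vertex -2.668 -3.848 2.072
endloop
endfacet
facet normal 0.025 -0.259 0.965
outer loop
vertex -3.577 -4.577 1.9
vertex -2.668 -3.848 2.072
vertex -3.77 -3.456 2.206
endloop
endfacet
facet normal -0.632 -0.759 0.157
outer loop
vertex -3.751 -4.673 0.739
vertex -3.577 -4.577 1.9
vertex -4.44 -3.966 1.382
endloop
endfacet
facet normal -0.253 -0.411 -0.876
outer loop
vertex -2.95 -4.004 0.194
vertex -3.751 -4.673 0.739
vertex -4.052 -3.612 0.328
endloop
endfacet
facet normal 0.639 0.303 -0.707
outer loop
vertex -2.28 -3.494 1.018
vertex -2.95 -4.004 0.194
vertex -3.143 -2.883 0.5
endloop
endfacet
facet normal 0.810 0.397 0.432
outer loop
vertex -2.668 -3.848 2.072
vertex -2.28 -3.494 1.018
vertex -2.969 -2.787 1.661
endloop
endfacet

endsolid


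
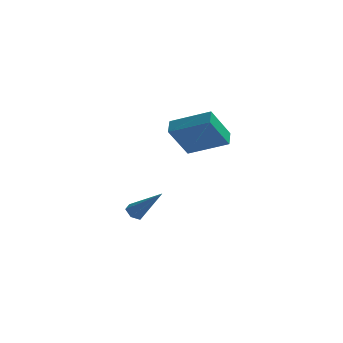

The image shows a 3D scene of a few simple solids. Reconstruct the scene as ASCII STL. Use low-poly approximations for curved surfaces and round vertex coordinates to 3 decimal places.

solid 
facet normal -0.373 -0.454 0.809
outer loop
vertex -0.549 -0.766 4.137
vertex -0.632 0.005 4.531
vertex -2.478 -0.574 3.355
endloop
endfacet
facet normal 0.095 -0.886 -0.453
outer loop
vertex -1.748 0.315 1.769
vertex -0.549 -0.766 4.137
vertex -2.478 -0.574 3.355
endloop
endfacet
facet normal -0.373 -0.455 0.809
outer loop
vertex -2.478 -0.574 3.355
vertex -0.632 0.005 4.531
vertex -2.561 0.197 3.75
endloop
endfacet
facet normal -0.923 0.092 -0.373
outer loop
vertex -2.561 0.197 3.75
vertex -1.748 0.315 1.769
vertex -2.478 -0.574 3.355
endloop
endfacet
facet normal 0.923 -0.092 0.374
outer loop
vertex -0.549 -0.766 4.137
vertex 0.098 0.894 2.945
vertex -0.632 0.005 4.531
endloop
endfacet
facet normal 0.095 -0.887 -0.453
outer loop
vertex 0.181 0.123 2.55
vertex -0.549 -0.766 4.137
vertex -1.748 0.315 1.769
endloop
endfacet
facet normal 0.923 -0.092 0.373
outer loop
vertex 0.181 0.123 2.55
vertex 0.098 0.894 2.945
vertex -0.549 -0.766 4.137
endloop
endfacet
facet normal -0.095 0.886 0.453
outer loop
vertex -0.632 0.005 4.531
vertex 0.098 0.894 2.945
vertex -2.561 0.197 3.75
endloop
endfacet
facet normal -0.923 0.091 -0.373
outer loop
vertex -1.831 1.086 2.163
vertex -1.748 0.315 1.769
vertex -2.561 0.197 3.75
endloop
endfacet
facet normal -0.095 0.887 0.453
outer loop
vertex -2.561 0.197 3.75
vertex 0.098 0.894 2.945
vertex -1.831 1.086 2.163
endloop
endfacet
facet normal 0.373 0.454 -0.809
outer loop
vertex -1.831 1.086 2.163
vertex 0.181 0.123 2.55
vertex -1.748 0.315 1.769
endloop
endfacet
facet normal 0.373 0.455 -0.809
outer loop
vertex 0.098 0.894 2.945
vertex 0.181 0.123 2.55
vertex -1.831 1.086 2.163
endloop
endfacet
facet normal -0.667 0.248 -0.702
outer loop
vertex -4.195 2.253 -3.022
vertex -4.581 1.965 -2.757
vertex -4.506 2.497 -2.64
endloop
endfacet
facet normal 0.618 0.786 0.001
outer loop
vertex -4.195 2.253 -3.022
vertex -4.506 2.497 -2.64
vertex -3.159 1.435 -1.263
endloop
endfacet
facet normal -0.667 0.248 -0.702
outer loop
vertex -4.506 2.497 -2.64
vertex -4.581 1.965 -2.757
vertex -4.892 2.209 -2.375
endloop
endfacet
facet normal -0.096 0.741 0.665
outer loop
vertex -4.506 2.497 -2.64
vertex -4.892 2.209 -2.375
vertex -3.159 1.435 -1.263
endloop
endfacet
facet normal -0.667 0.248 -0.702
outer loop
vertex -4.892 2.209 -2.375
vertex -4.581 1.965 -2.757
vertex -4.967 1.677 -2.492
endloop
endfacet
facet normal -0.568 -0.099 0.817
outer loop
vertex -4.892 2.209 -2.375
vertex -4.967 1.677 -2.492
vertex -3.159 1.435 -1.263
endloop
endfacet
facet normal -0.668 0.250 -0.701
outer loop
vertex -4.967 1.677 -2.492
vertex -4.581 1.965 -2.757
vertex -4.656 1.433 -2.875
endloop
endfacet
facet normal -0.327 -0.895 0.305
outer loop
vertex -4.967 1.677 -2.492
vertex -4.656 1.433 -2.875
vertex -3.159 1.435 -1.263
endloop
endfacet
facet normal -0.668 0.250 -0.701
outer loop
vertex -4.656 1.433 -2.875
vertex -4.581 1.965 -2.757
vertex -4.27 1.721 -3.14
endloop
endfacet
facet normal 0.387 -0.849 -0.359
outer loop
vertex -4.656 1.433 -2.875
vertex -4.27 1.721 -3.14
vertex -3.159 1.435 -1.263
endloop
endfacet
facet normal -0.668 0.250 -0.701
outer loop
vertex -4.27 1.721 -3.14
vertex -4.581 1.965 -2.757
vertex -4.195 2.253 -3.022
endloop
endfacet
facet normal 0.860 -0.008 -0.510
outer loop
vertex -4.27 1.721 -3.14
vertex -4.195 2.253 -3.022
vertex -3.159 1.435 -1.263
endloop
endfacet

endsolid


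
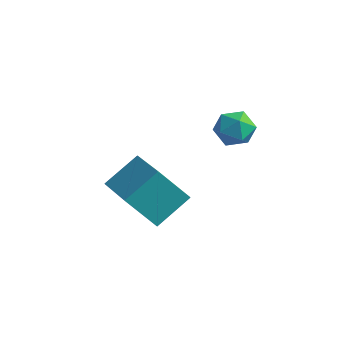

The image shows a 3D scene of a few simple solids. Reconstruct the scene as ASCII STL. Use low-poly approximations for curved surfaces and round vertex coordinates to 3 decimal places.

solid 
facet normal -0.519 -0.344 0.783
outer loop
vertex 3.247 -2.058 -0.395
vertex 1.673 -1.06 -1.0
vertex 2.785 -3.305 -1.249
endloop
endfacet
facet normal 0.803 -0.509 0.309
outer loop
vertex 3.667 -2.72 -2.58
vertex 3.247 -2.058 -0.395
vertex 2.785 -3.305 -1.249
endloop
endfacet
facet normal -0.519 -0.344 0.783
outer loop
vertex 2.785 -3.305 -1.249
vertex 1.673 -1.06 -1.0
vertex 1.211 -2.306 -1.854
endloop
endfacet
facet normal -0.293 -0.789 -0.541
outer loop
vertex 1.211 -2.306 -1.854
vertex 3.667 -2.72 -2.58
vertex 2.785 -3.305 -1.249
endloop
endfacet
facet normal 0.292 0.789 0.541
outer loop
vertex 3.247 -2.058 -0.395
vertex 2.555 -0.475 -2.331
vertex 1.673 -1.06 -1.0
endloop
endfacet
facet normal 0.803 -0.509 0.309
outer loop
vertex 4.129 -1.474 -1.726
vertex 3.247 -2.058 -0.395
vertex 3.667 -2.72 -2.58
endloop
endfacet
facet normal 0.293 0.789 0.540
outer loop
vertex 4.129 -1.474 -1.726
vertex 2.555 -0.475 -2.331
vertex 3.247 -2.058 -0.395
endloop
endfacet
facet normal -0.803 0.509 -0.309
outer loop
vertex 1.673 -1.06 -1.0
vertex 2.555 -0.475 -2.331
vertex 1.211 -2.306 -1.854
endloop
endfacet
facet normal -0.293 -0.789 -0.540
outer loop
vertex 2.093 -1.722 -3.185
vertex 3.667 -2.72 -2.58
vertex 1.211 -2.306 -1.854
endloop
endfacet
facet normal -0.803 0.509 -0.309
outer loop
vertex 1.211 -2.306 -1.854
vertex 2.555 -0.475 -2.331
vertex 2.093 -1.722 -3.185
endloop
endfacet
facet normal 0.519 0.344 -0.783
outer loop
vertex 2.093 -1.722 -3.185
vertex 4.129 -1.474 -1.726
vertex 3.667 -2.72 -2.58
endloop
endfacet
facet normal 0.519 0.344 -0.783
outer loop
vertex 2.555 -0.475 -2.331
vertex 4.129 -1.474 -1.726
vertex 2.093 -1.722 -3.185
endloop
endfacet
facet normal -0.967 0.019 0.253
outer loop
vertex 3.207 2.074 -0.3
vertex 3.138 1.294 -0.506
vertex 3.34 1.496 0.252
endloop
endfacet
facet normal -0.591 0.482 0.647
outer loop
vertex 3.207 2.074 -0.3
vertex 3.34 1.496 0.252
vertex 3.827 2.142 0.216
endloop
endfacet
facet normal -0.273 0.940 0.205
outer loop
vertex 3.207 2.074 -0.3
vertex 3.827 2.142 0.216
vertex 3.925 2.34 -0.563
endloop
endfacet
facet normal -0.452 0.761 -0.464
outer loop
vertex 3.207 2.074 -0.3
vertex 3.925 2.34 -0.563
vertex 3.499 1.815 -1.009
endloop
endfacet
facet normal -0.881 0.192 -0.433
outer loop
vertex 3.207 2.074 -0.3
vertex 3.499 1.815 -1.009
vertex 3.138 1.294 -0.506
endloop
endfacet
facet normal -0.082 0.117 0.990
outer loop
vertex 3.827 2.142 0.216
vertex 3.34 1.496 0.252
vertex 4.141 1.405 0.329
endloop
endfacet
facet normal -0.691 -0.632 0.352
outer loop
vertex 3.34 1.496 0.252
vertex 3.138 1.294 -0.506
vertex 3.715 0.88 -0.117
endloop
endfacet
facet normal -0.550 -0.351 -0.758
outer loop
vertex 3.138 1.294 -0.506
vertex 3.499 1.815 -1.009
vertex 3.813 1.078 -0.896
endloop
endfacet
facet normal 0.143 0.571 -0.808
outer loop
vertex 3.499 1.815 -1.009
vertex 3.925 2.34 -0.563
vertex 4.3 1.724 -0.932
endloop
endfacet
facet normal 0.433 0.859 0.273
outer loop
vertex 3.925 2.34 -0.563
vertex 3.827 2.142 0.216
vertex 4.502 1.926 -0.174
endloop
endfacet
facet normal 0.452 -0.761 0.464
outer loop
vertex 4.433 1.146 -0.38
vertex 4.141 1.405 0.329
vertex 3.715 0.88 -0.117
endloop
endfacet
facet normal 0.273 -0.940 -0.205
outer loop
vertex 4.433 1.146 -0.38
vertex 3.715 0.88 -0.117
vertex 3.813 1.078 -0.896
endloop
endfacet
facet normal 0.591 -0.482 -0.647
outer loop
vertex 4.433 1.146 -0.38
vertex 3.813 1.078 -0.896
vertex 4.3 1.724 -0.932
endloop
endfacet
facet normal 0.967 -0.019 -0.253
outer loop
vertex 4.433 1.146 -0.38
vertex 4.3 1.724 -0.932
vertex 4.502 1.926 -0.174
endloop
endfacet
facet normal 0.881 -0.192 0.433
outer loop
vertex 4.433 1.146 -0.38
vertex 4.502 1.926 -0.174
vertex 4.141 1.405 0.329
endloop
endfacet
facet normal -0.143 -0.571 0.808
outer loop
vertex 3.715 0.88 -0.117
vertex 4.141 1.405 0.329
vertex 3.34 1.496 0.252
endloop
endfacet
facet normal -0.433 -0.859 -0.273
outer loop
vertex 3.813 1.078 -0.896
vertex 3.715 0.88 -0.117
vertex 3.138 1.294 -0.506
endloop
endfacet
facet normal 0.082 -0.117 -0.990
outer loop
vertex 4.3 1.724 -0.932
vertex 3.813 1.078 -0.896
vertex 3.499 1.815 -1.009
endloop
endfacet
facet normal 0.691 0.632 -0.352
outer loop
vertex 4.502 1.926 -0.174
vertex 4.3 1.724 -0.932
vertex 3.925 2.34 -0.563
endloop
endfacet
facet normal 0.550 0.351 0.758
outer loop
vertex 4.141 1.405 0.329
vertex 4.502 1.926 -0.174
vertex 3.827 2.142 0.216
endloop
endfacet

endsolid
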